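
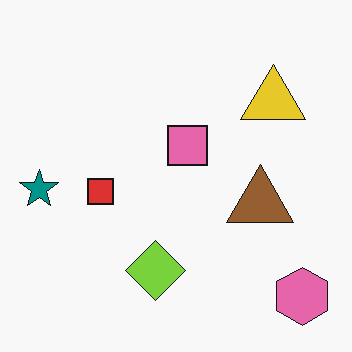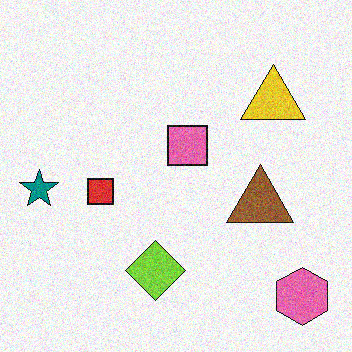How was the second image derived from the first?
The image was degraded with moderate additive noise.

Random speckle covers the whole image, including the flat background.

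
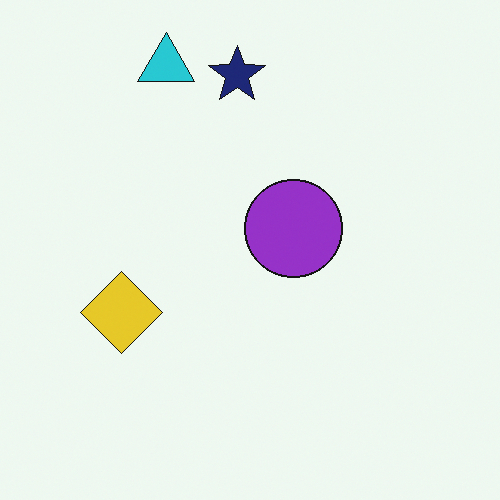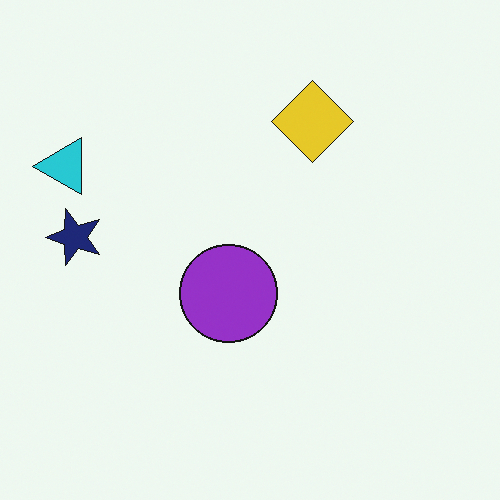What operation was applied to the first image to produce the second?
It was transposed (reflected across the top-left ↔ bottom-right diagonal).

Shapes have swapped their row and column positions — what was in the top-right is now in the bottom-left — a diagonal reflection.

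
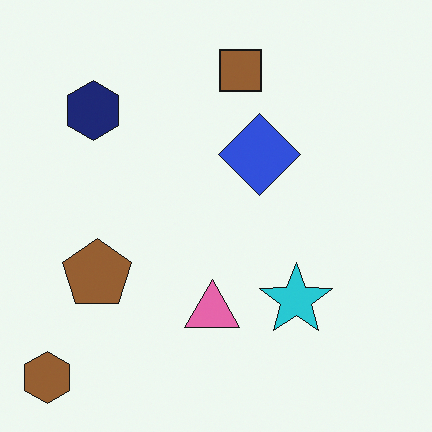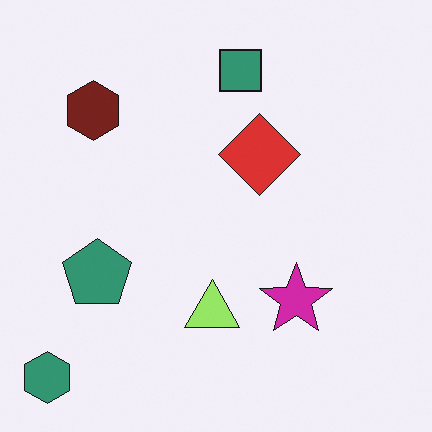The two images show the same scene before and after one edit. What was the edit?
It was hue-shifted through roughly a third of the color wheel.

Every shape's color has rotated by the same amount around the hue wheel — a uniform hue shift.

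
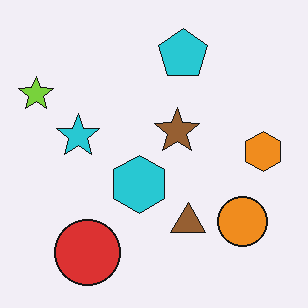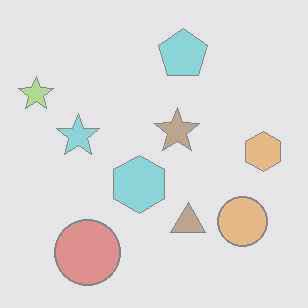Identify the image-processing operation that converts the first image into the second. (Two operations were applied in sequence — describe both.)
The transformation is: degraded with heavy JPEG compression, then washed out (contrast reduced).

Blocky 8×8 compression artifacts appear around shape edges and the flat background shows ringing — characteristic JPEG degradation. Tones are pushed toward mid-grey across the whole image — a global contrast change.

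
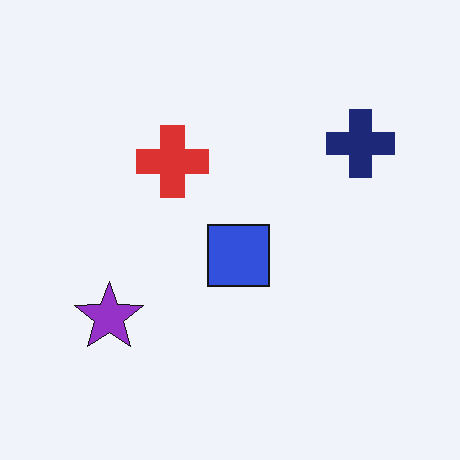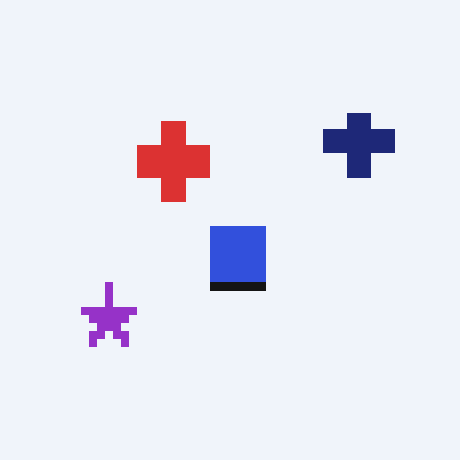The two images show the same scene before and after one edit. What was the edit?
It was pixelated into visible square blocks.

Shapes are reduced to large square blocks; fine edges and outlines are lost — a downscale-then-upscale (mosaic) effect.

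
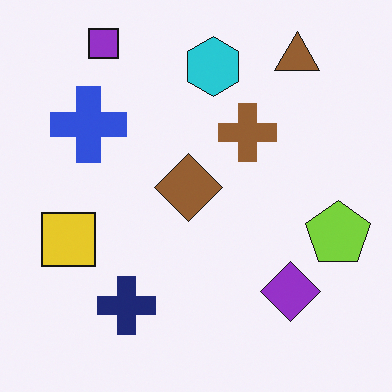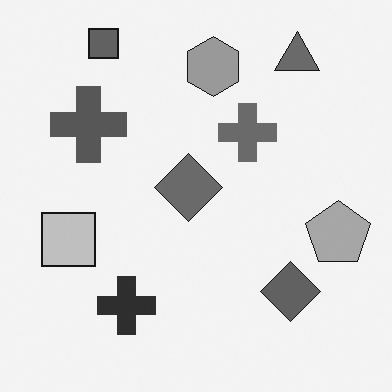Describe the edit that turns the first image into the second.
It was converted to grayscale.

All color is removed — every shape is now a shade of grey.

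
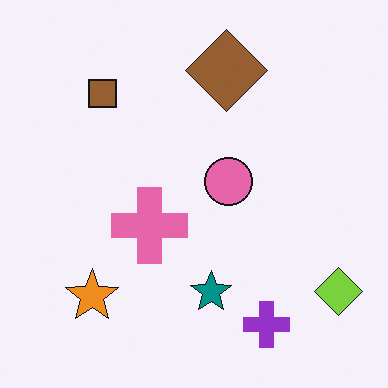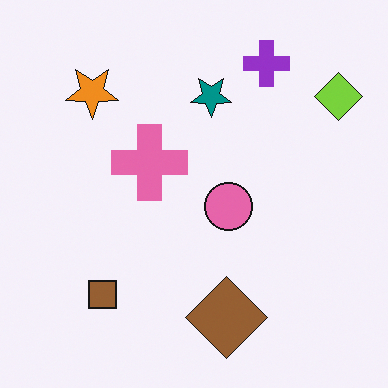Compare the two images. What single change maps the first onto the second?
The second image is the first flipped vertically (top ↔ bottom).

The purple cross is in the bottom-right of the first image and the top-right of the second — shapes on opposite sides of the horizontal midline have swapped in a mirror flip.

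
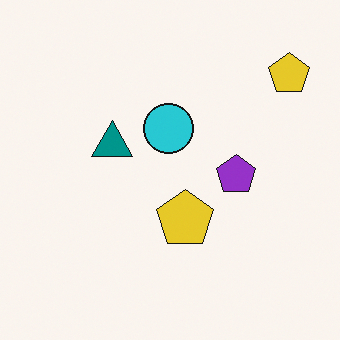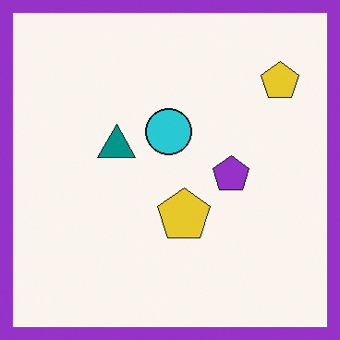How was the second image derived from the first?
Framed with a purple border.

A solid purple frame runs around the edge of the second image, with the content slightly shrunk inside it.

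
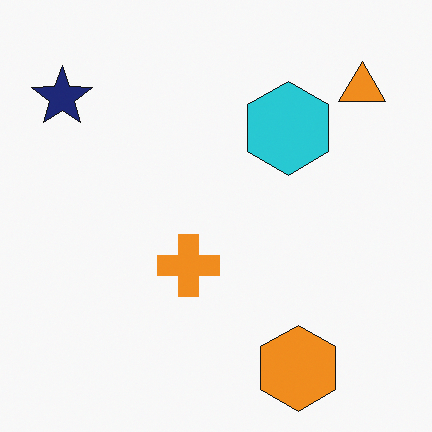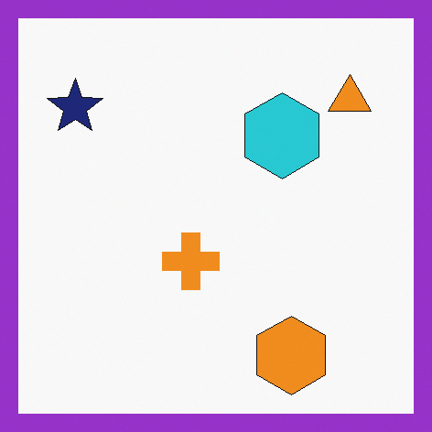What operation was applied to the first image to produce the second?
Framed with a purple border.

A solid purple frame runs around the edge of the second image, with the content slightly shrunk inside it.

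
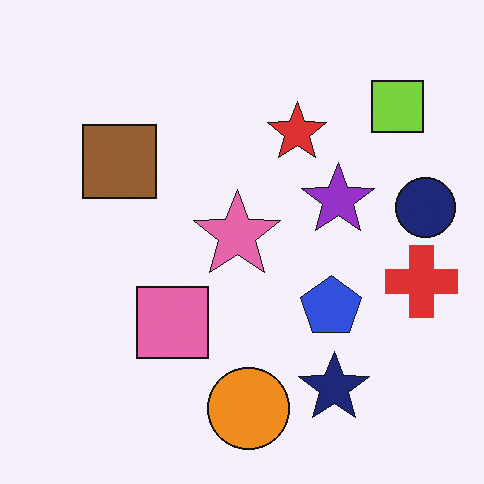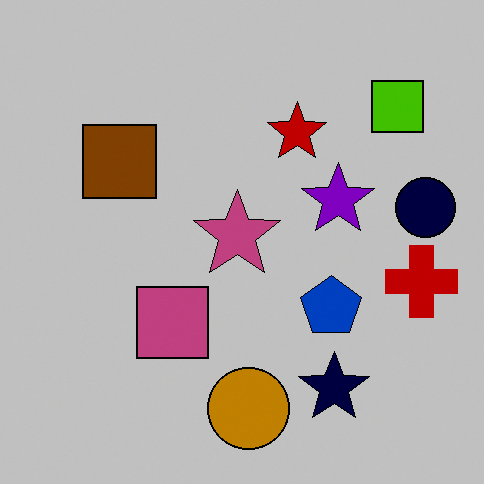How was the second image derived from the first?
The transformation is: aggressively posterized.

Each flat color has snapped to a coarser quantized level — most visibly, the near-white background has dropped to a flat grey.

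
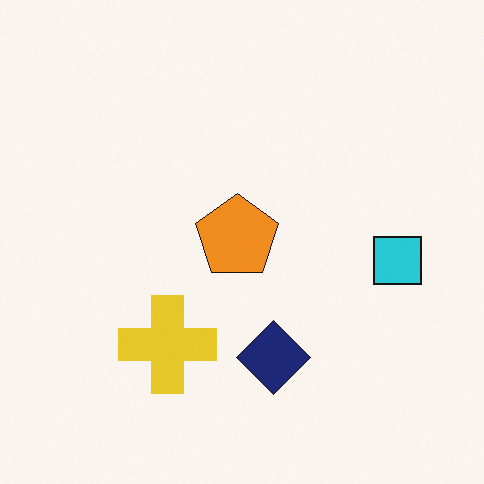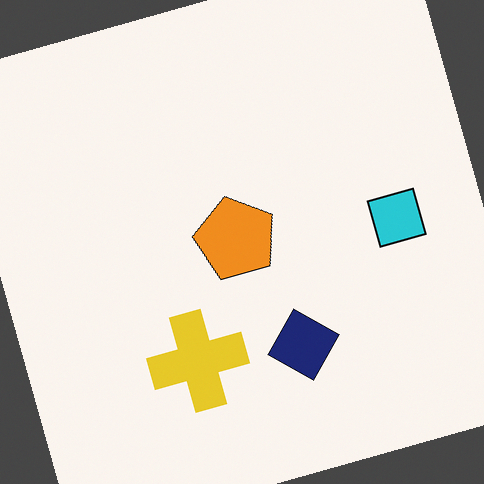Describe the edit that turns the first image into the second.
Rotated counter-clockwise by a clearly visible amount.

Every shape is tilted by the same angle and the image corners show triangular fill wedges — a whole-image rotation by a non-right angle.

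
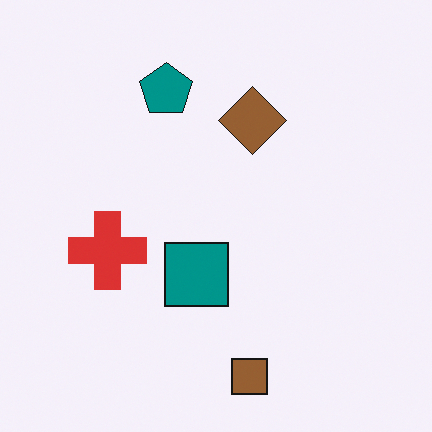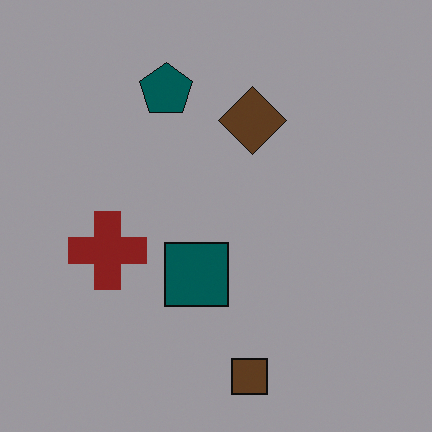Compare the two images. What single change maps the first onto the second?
The second image is the first substantially darkened.

Every pixel — background and shapes alike — is uniformly darkened.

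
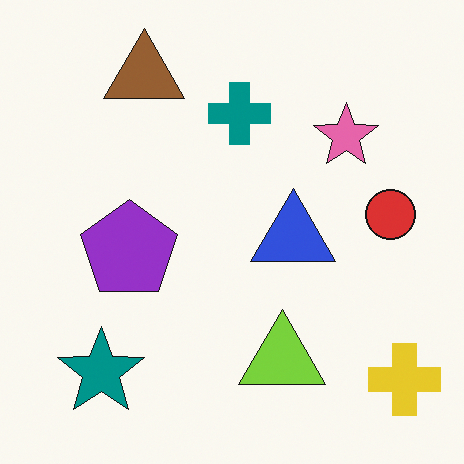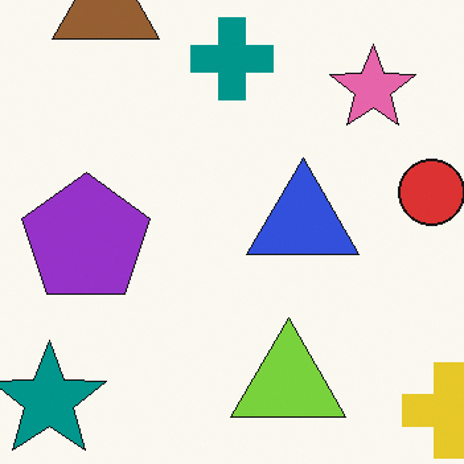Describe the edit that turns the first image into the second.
The second image is the first cropped slightly and scaled back up.

The visible shapes are larger and the field of view is narrower; shapes near the original edges may be partly or wholly outside the frame — a crop-and-rescale.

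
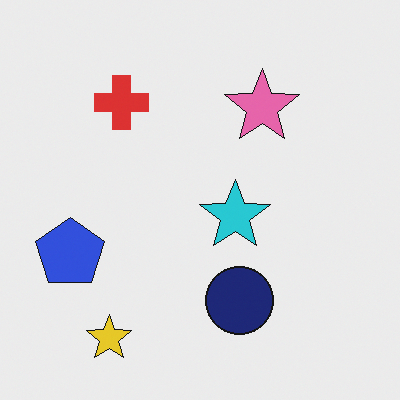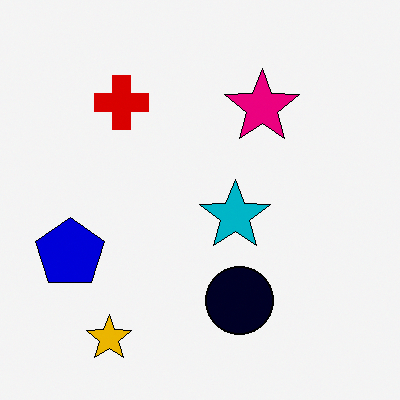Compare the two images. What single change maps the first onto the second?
It was boosted in contrast.

Tones are pushed away from mid-grey across the whole image — a global contrast change.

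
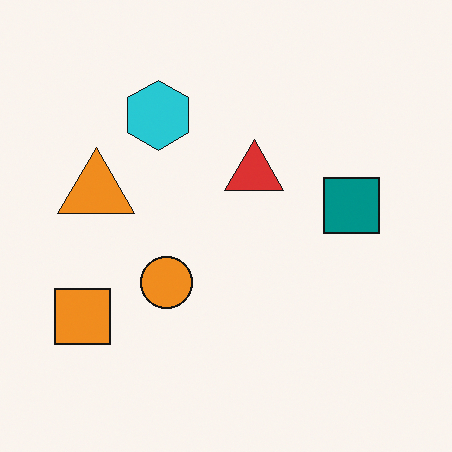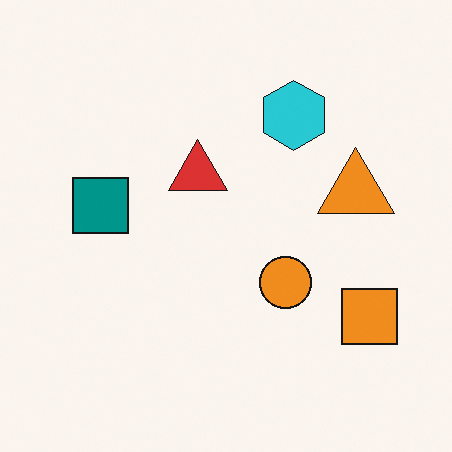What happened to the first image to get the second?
The second image is the first flipped horizontally (left ↔ right).

The orange square is in the bottom-left of the first image and the bottom-right of the second — shapes on opposite sides of the vertical midline have swapped in a mirror flip.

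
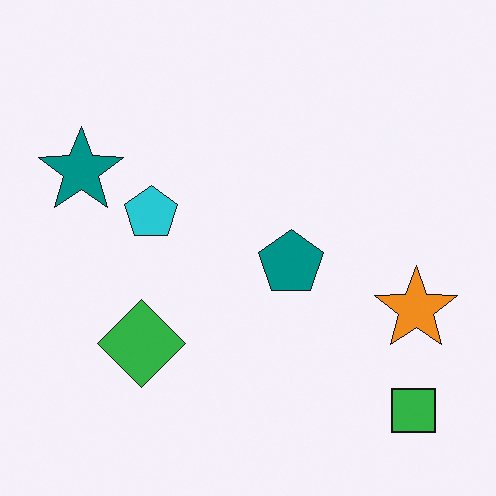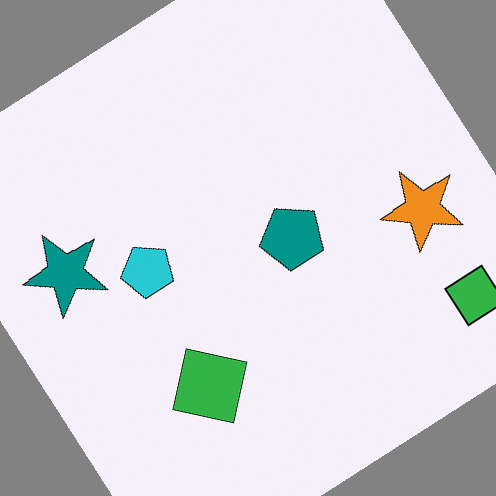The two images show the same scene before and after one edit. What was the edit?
Rotated counter-clockwise by a large amount — several tens of degrees.

Every shape is tilted by the same angle and the image corners show triangular fill wedges — a whole-image rotation by a non-right angle.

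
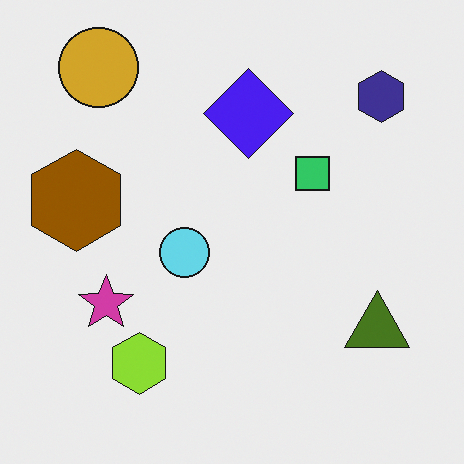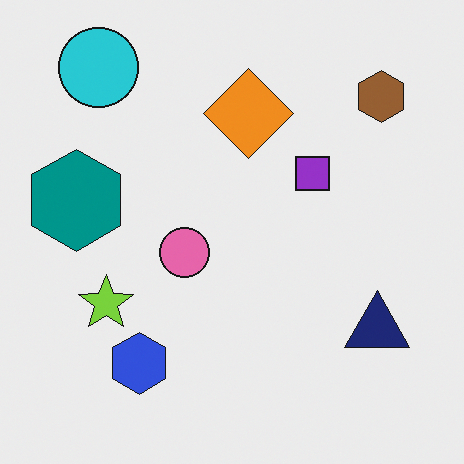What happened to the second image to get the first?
Hue-shifted through roughly half the color wheel.

Every shape's color has rotated by the same amount around the hue wheel — a uniform hue shift.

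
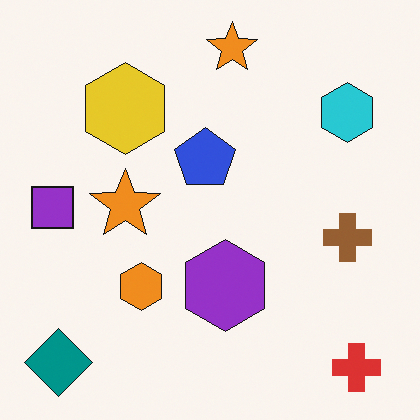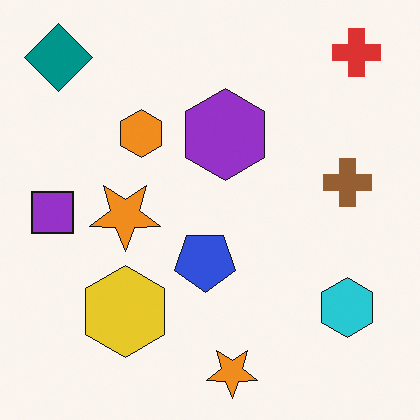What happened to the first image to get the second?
The second image is the first flipped vertically (top ↔ bottom).

The red cross is in the bottom-right of the first image and the top-right of the second — shapes on opposite sides of the horizontal midline have swapped in a mirror flip.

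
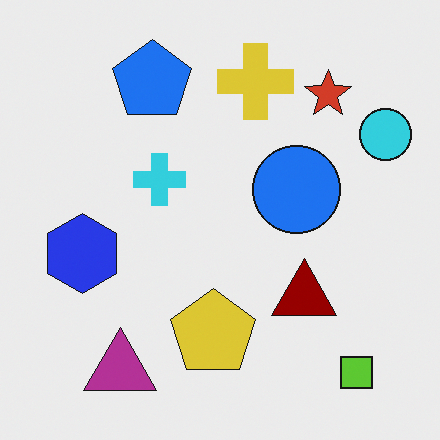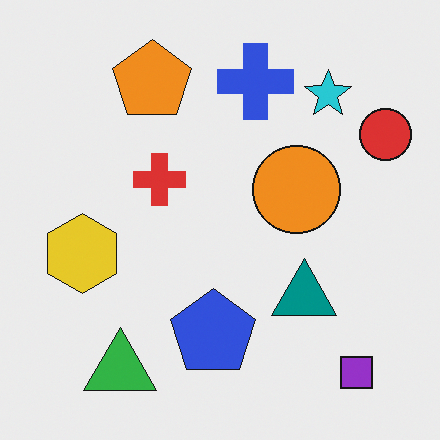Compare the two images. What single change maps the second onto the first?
The transformation is: hue-shifted by a large amount.

Every shape's color has rotated by the same amount around the hue wheel — a uniform hue shift.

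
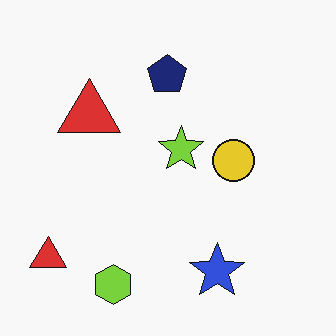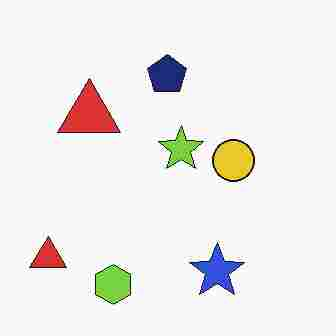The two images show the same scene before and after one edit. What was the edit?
This is the original image degraded with heavy JPEG compression.

Blocky 8×8 compression artifacts appear around shape edges and the flat background shows ringing — characteristic JPEG degradation.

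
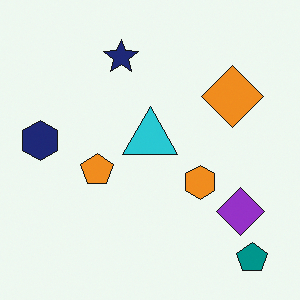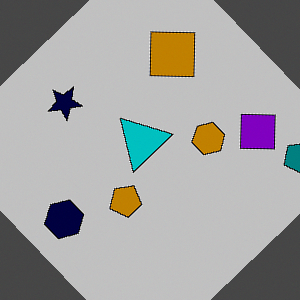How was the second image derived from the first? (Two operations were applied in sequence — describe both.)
This is the original image heavily posterized to just a handful of flat colors, then rotated counter-clockwise by a large amount — several tens of degrees.

Each flat color has snapped to a coarser quantized level — most visibly, the near-white background has dropped to a flat grey. Every shape is tilted by the same angle and the image corners show triangular fill wedges — a whole-image rotation by a non-right angle.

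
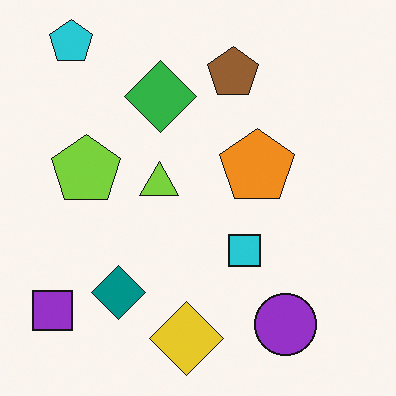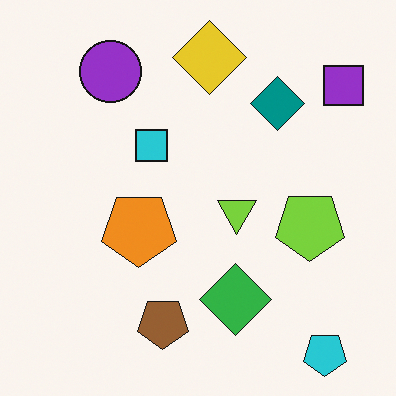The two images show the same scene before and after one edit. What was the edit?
The image was rotated 180°.

The cyan pentagon sits in the top-left of the first image and the bottom-right of the second — consistent with a whole-image 180° rotation.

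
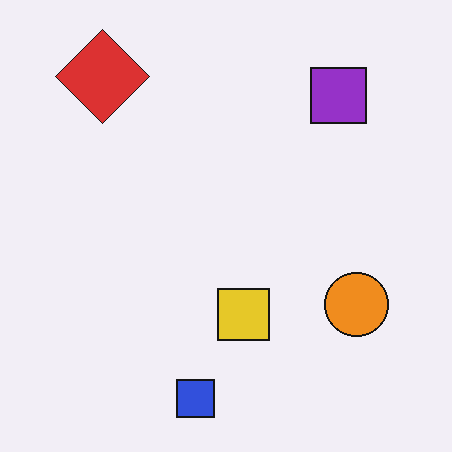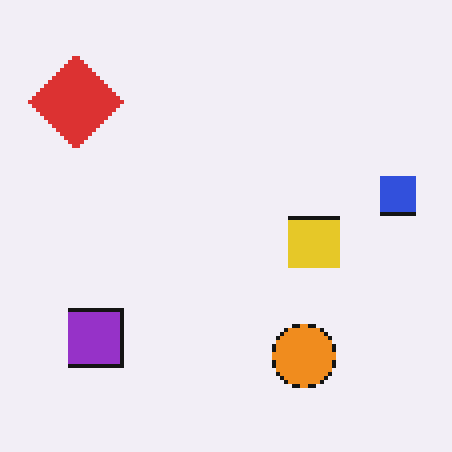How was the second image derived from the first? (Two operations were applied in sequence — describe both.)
It was transposed (reflected across the top-left ↔ bottom-right diagonal), then mildly pixelated.

Shapes have swapped their row and column positions — what was in the top-right is now in the bottom-left — a diagonal reflection. Shapes are reduced to large square blocks; fine edges and outlines are lost — a downscale-then-upscale (mosaic) effect.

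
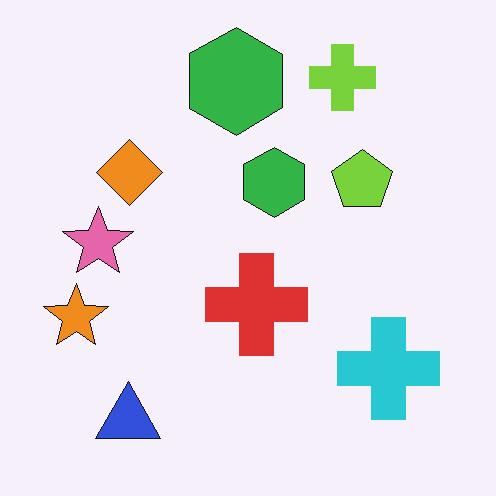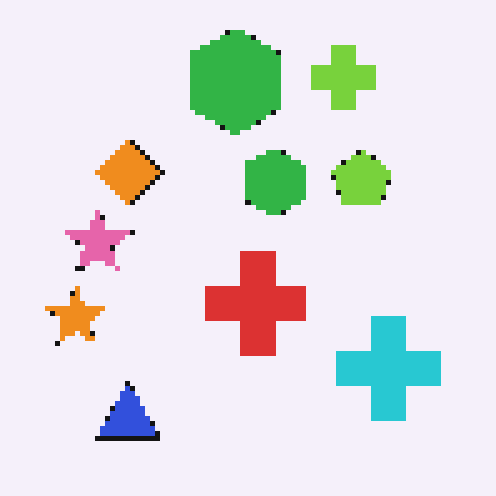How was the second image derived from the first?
The image was mildly pixelated.

Shapes are reduced to large square blocks; fine edges and outlines are lost — a downscale-then-upscale (mosaic) effect.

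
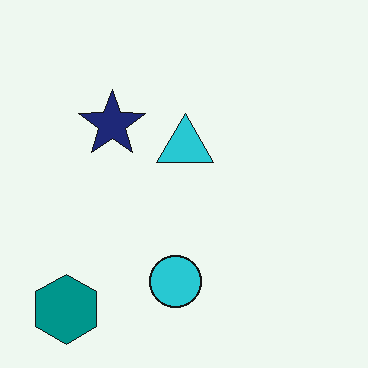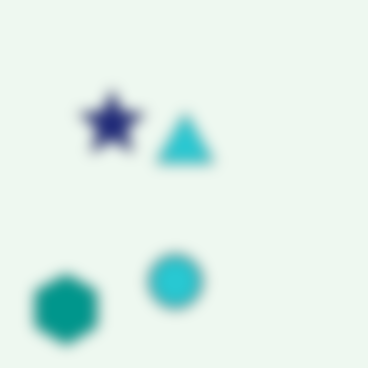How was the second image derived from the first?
The transformation is: heavily blurred.

Shape edges and outlines are uniformly softened across the whole image.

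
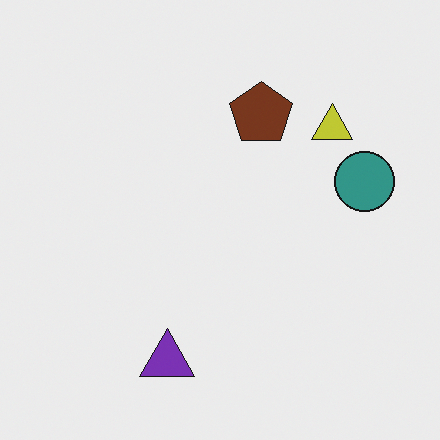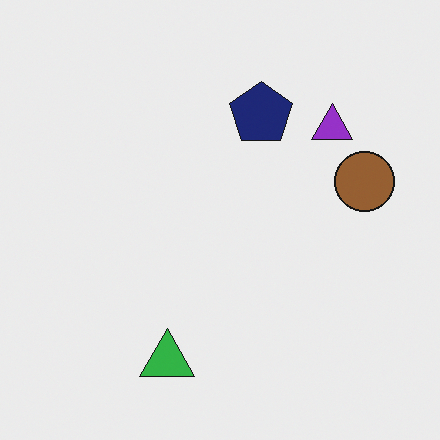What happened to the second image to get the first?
It was hue-shifted through roughly a third of the color wheel.

Every shape's color has rotated by the same amount around the hue wheel — a uniform hue shift.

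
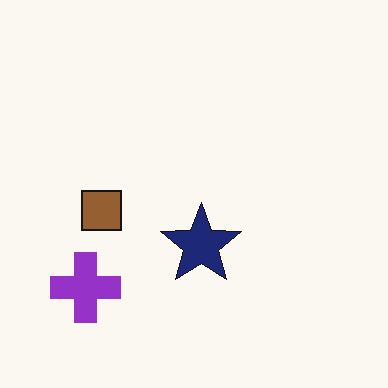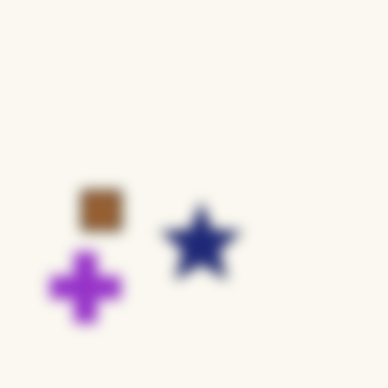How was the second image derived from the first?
The transformation is: heavily blurred.

Shape edges and outlines are uniformly softened across the whole image.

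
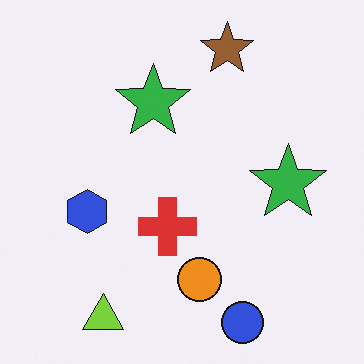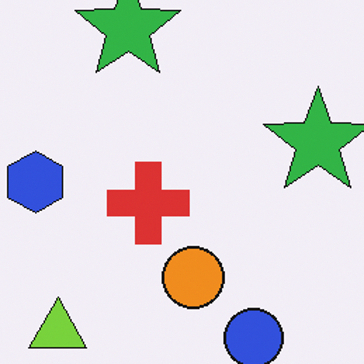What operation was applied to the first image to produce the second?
The second image is the first cropped to a modestly smaller region and rescaled.

The visible shapes are larger and the field of view is narrower; shapes near the original edges may be partly or wholly outside the frame — a crop-and-rescale.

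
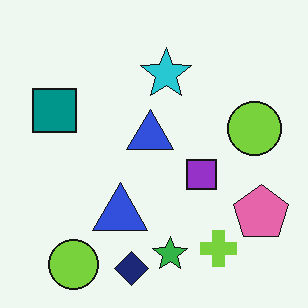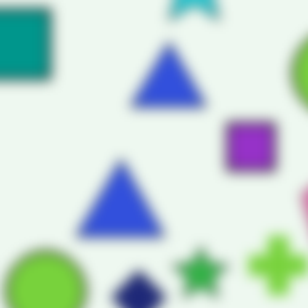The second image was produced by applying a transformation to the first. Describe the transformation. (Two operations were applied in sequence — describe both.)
Moderately blurred, then cropped to a modestly smaller region and rescaled.

Shape edges and outlines are uniformly softened across the whole image. The visible shapes are larger and the field of view is narrower; shapes near the original edges may be partly or wholly outside the frame — a crop-and-rescale.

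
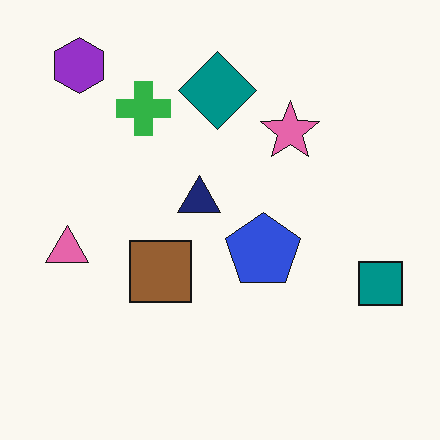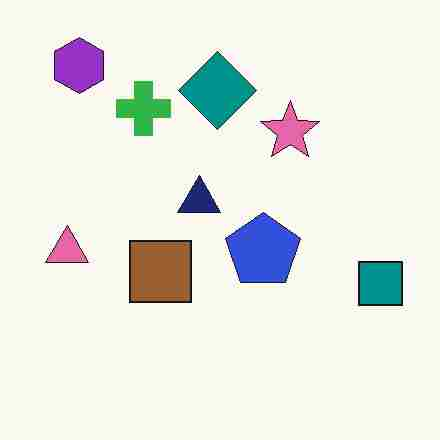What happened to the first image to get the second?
The transformation is: heavily JPEG-compressed with obvious blocking artifacts.

Blocky 8×8 compression artifacts appear around shape edges and the flat background shows ringing — characteristic JPEG degradation.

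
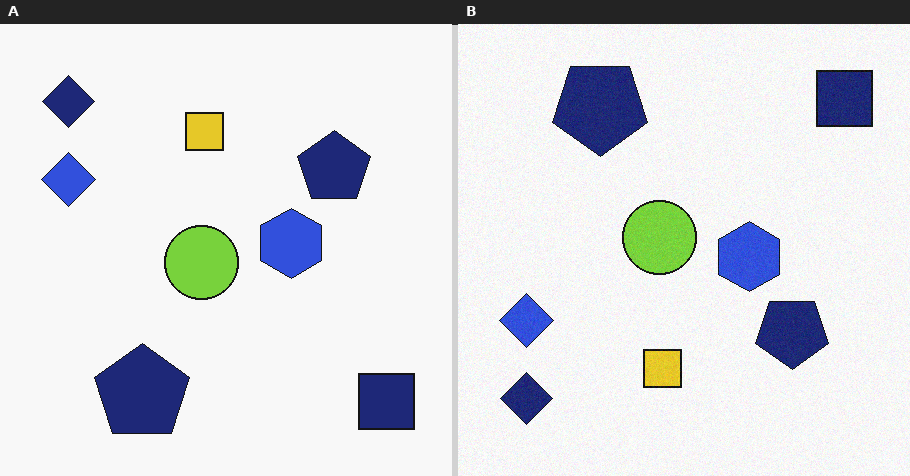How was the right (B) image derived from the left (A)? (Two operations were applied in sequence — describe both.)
Degraded with subtle gaussian noise, then flipped vertically (top ↔ bottom).

Random speckle covers the whole image, including the flat background. The navy square is in the bottom-right of the left (A) image and the top-right of the right (B) — shapes on opposite sides of the horizontal midline have swapped in a mirror flip.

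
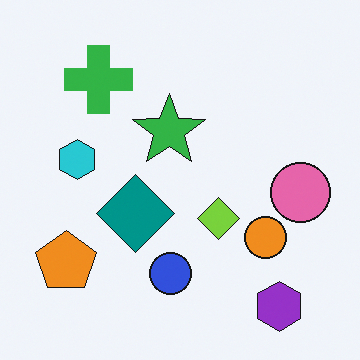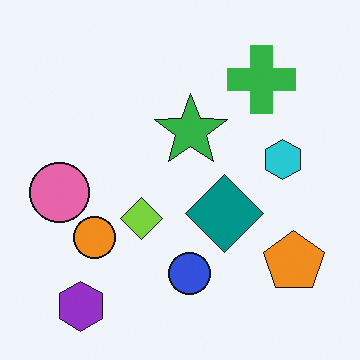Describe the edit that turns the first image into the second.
It was flipped horizontally (left ↔ right).

The pink circle is in the right of the first image and the left of the second — shapes on opposite sides of the vertical midline have swapped in a mirror flip.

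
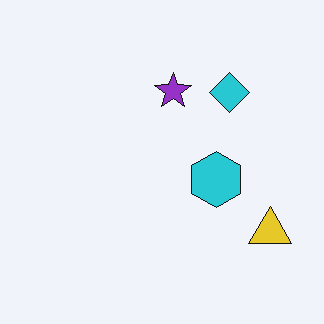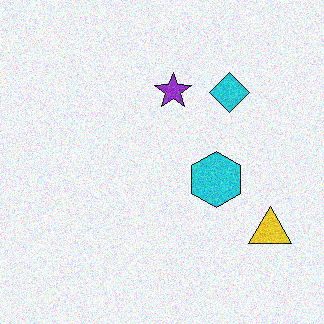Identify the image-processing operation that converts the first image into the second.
The image was degraded with moderate additive noise.

Random speckle covers the whole image, including the flat background.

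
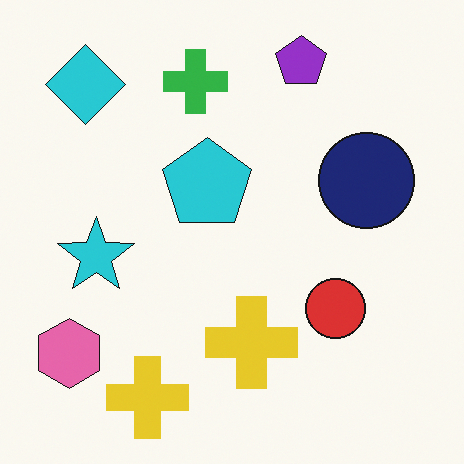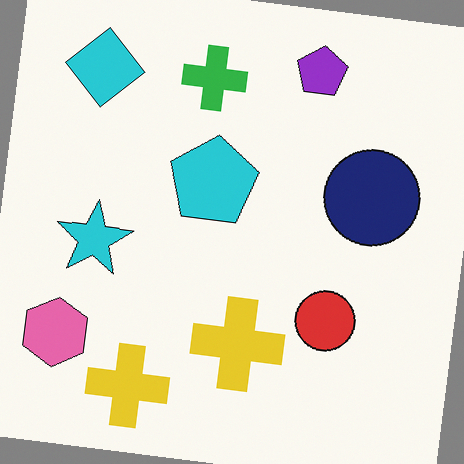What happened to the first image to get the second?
This is the original image rotated clockwise by a slight angle.

Every shape is tilted by the same angle and the image corners show triangular fill wedges — a whole-image rotation by a non-right angle.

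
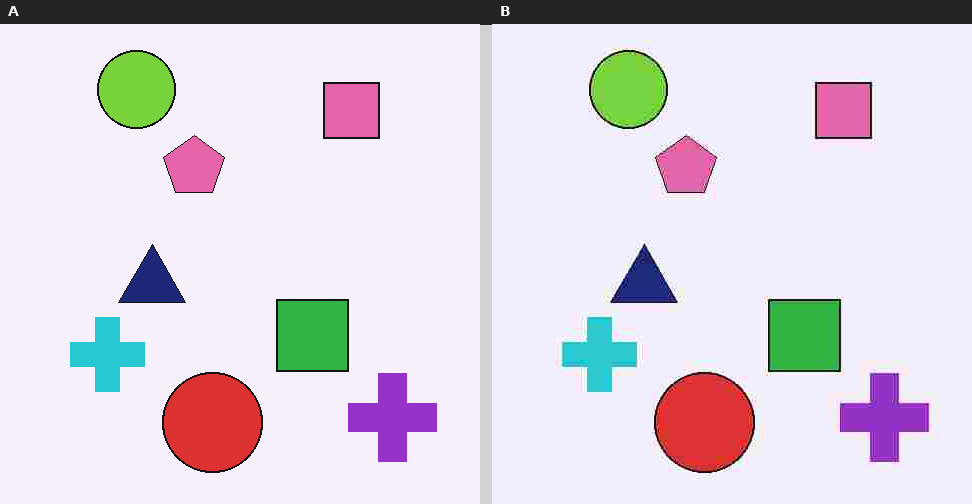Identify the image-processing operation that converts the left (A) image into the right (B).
The transformation is: degraded with heavy JPEG compression.

Blocky 8×8 compression artifacts appear around shape edges and the flat background shows ringing — characteristic JPEG degradation.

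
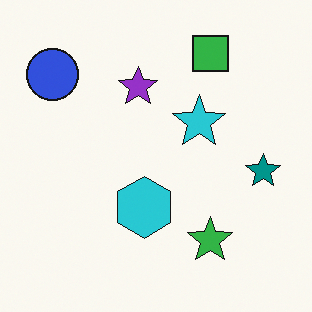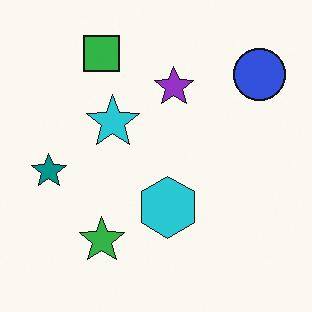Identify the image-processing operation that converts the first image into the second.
The transformation is: flipped horizontally (left ↔ right).

The teal star is in the right of the first image and the left of the second — shapes on opposite sides of the vertical midline have swapped in a mirror flip.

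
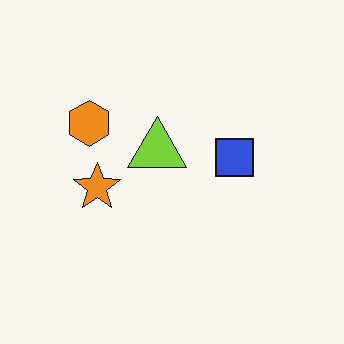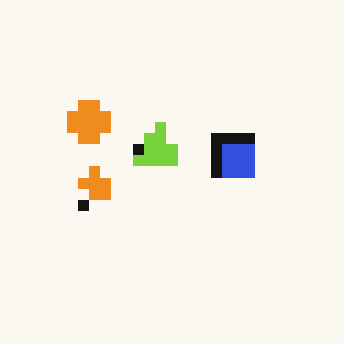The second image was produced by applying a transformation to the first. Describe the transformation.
The transformation is: heavily pixelated into large blocks.

Shapes are reduced to large square blocks; fine edges and outlines are lost — a downscale-then-upscale (mosaic) effect.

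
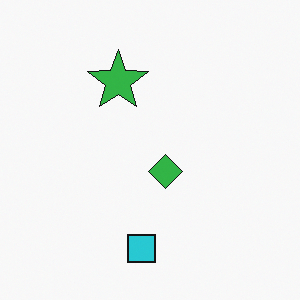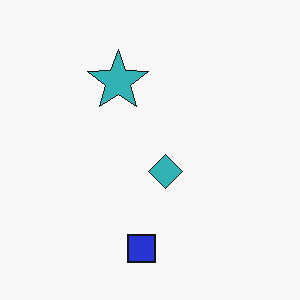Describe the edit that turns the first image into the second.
Hue-shifted slightly.

Every shape's color has rotated by the same amount around the hue wheel — a uniform hue shift.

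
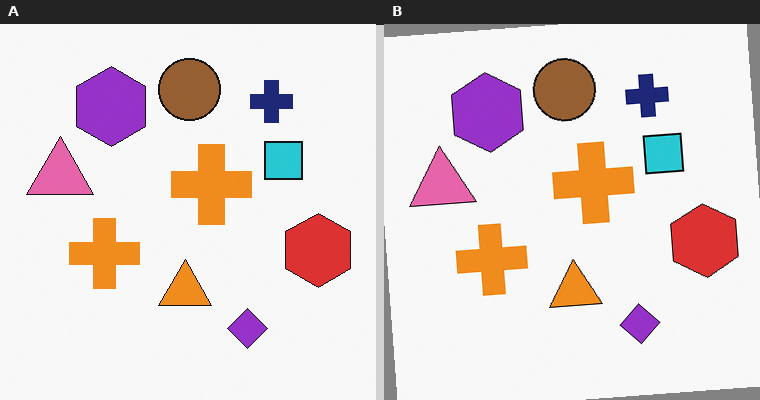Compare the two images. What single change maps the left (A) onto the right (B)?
The image was rotated counter-clockwise by a few degrees.

Every shape is tilted by the same angle and the image corners show triangular fill wedges — a whole-image rotation by a non-right angle.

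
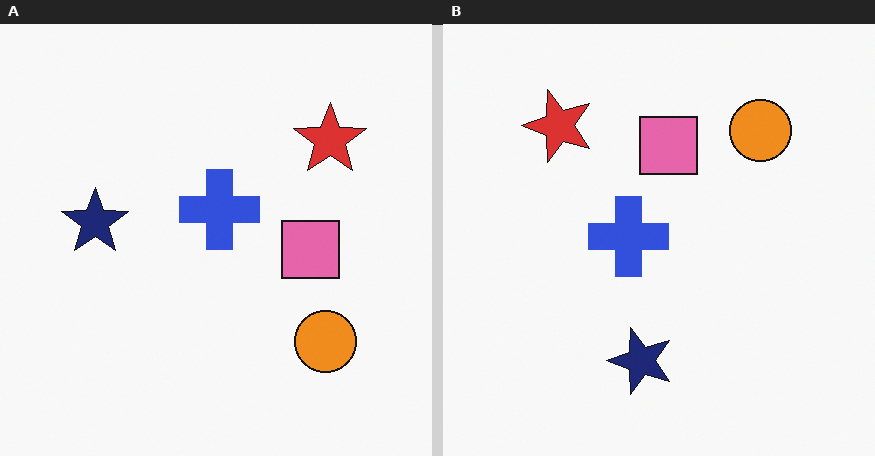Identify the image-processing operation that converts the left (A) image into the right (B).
This is the original image rotated 90° counter-clockwise.

The red star sits in the top-right of the left (A) image and the top-left of the right (B) — consistent with a whole-image 90° counter-clockwise rotation.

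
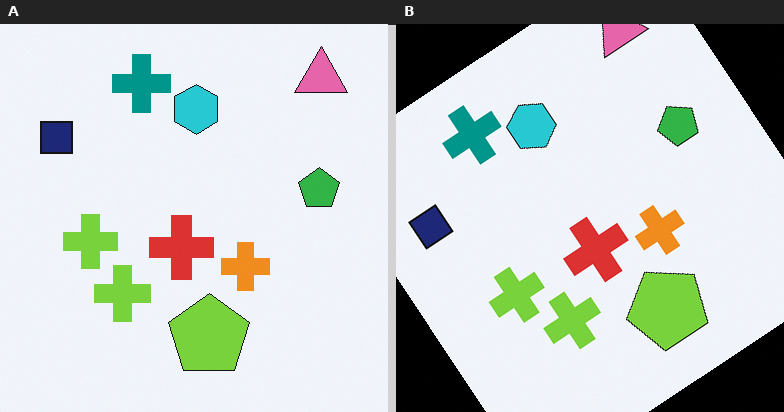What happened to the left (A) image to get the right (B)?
This is the original image rotated counter-clockwise by a large amount — several tens of degrees.

Every shape is tilted by the same angle and the image corners show triangular fill wedges — a whole-image rotation by a non-right angle.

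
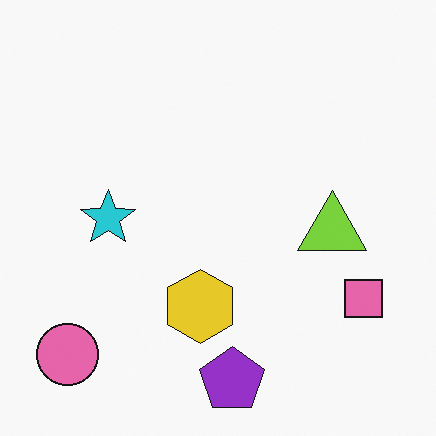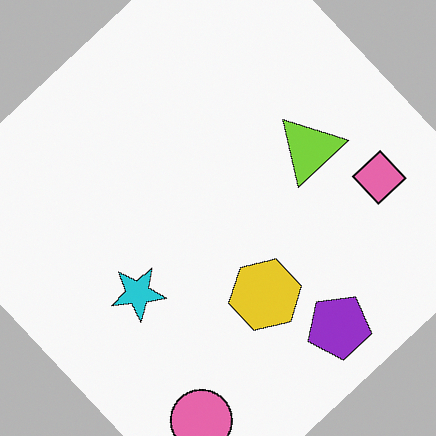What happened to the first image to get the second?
The transformation is: rotated counter-clockwise by a large amount — several tens of degrees.

Every shape is tilted by the same angle and the image corners show triangular fill wedges — a whole-image rotation by a non-right angle.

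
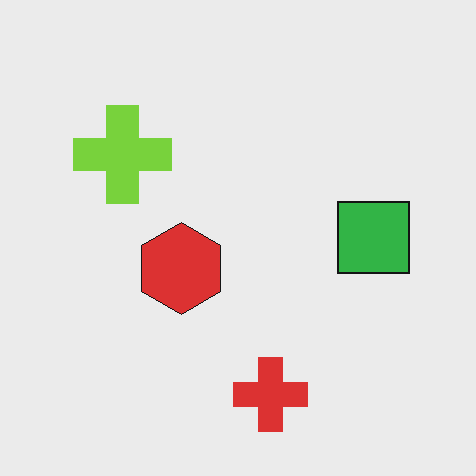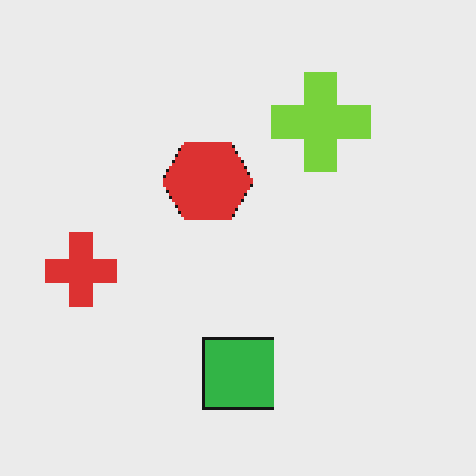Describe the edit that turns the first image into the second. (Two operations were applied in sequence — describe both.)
This is the original image mildly pixelated, then rotated 90° clockwise.

Shapes are reduced to large square blocks; fine edges and outlines are lost — a downscale-then-upscale (mosaic) effect. The red cross sits in the bottom of the first image and the left of the second — consistent with a whole-image 90° clockwise rotation.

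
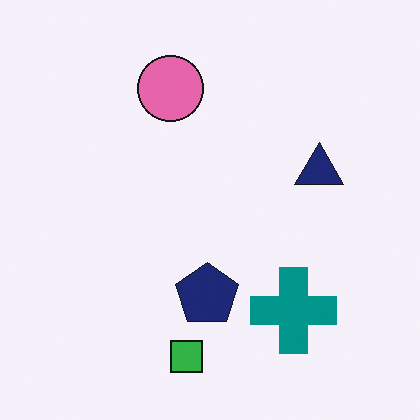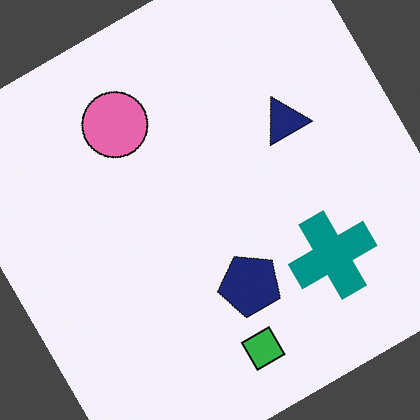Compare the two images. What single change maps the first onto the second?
It was rotated counter-clockwise by a large amount — several tens of degrees.

Every shape is tilted by the same angle and the image corners show triangular fill wedges — a whole-image rotation by a non-right angle.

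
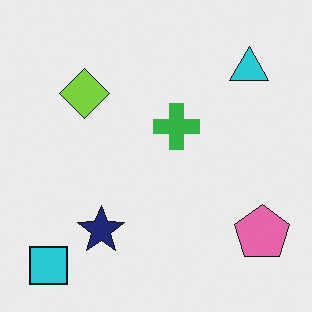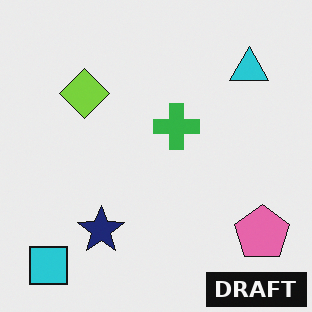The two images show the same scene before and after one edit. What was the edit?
The transformation is: watermarked with the text "DRAFT" in the lower-right corner.

A dark label reading "DRAFT" appears in the lower-right corner.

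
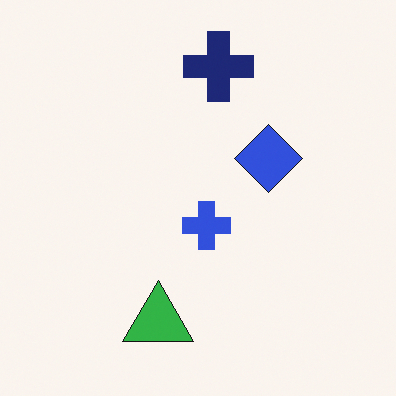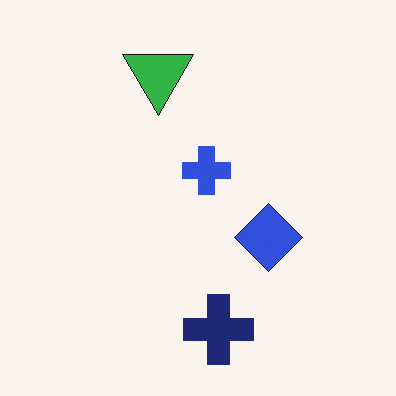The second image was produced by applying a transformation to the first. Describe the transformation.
It was flipped vertically (top ↔ bottom).

The navy cross is in the top of the first image and the bottom of the second — shapes on opposite sides of the horizontal midline have swapped in a mirror flip.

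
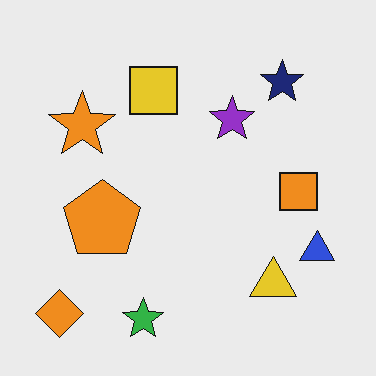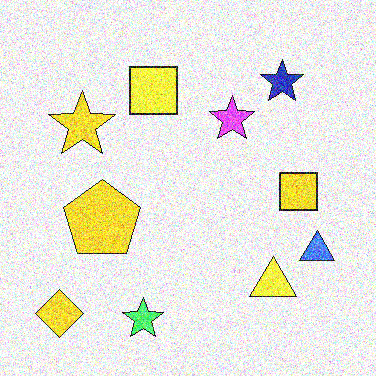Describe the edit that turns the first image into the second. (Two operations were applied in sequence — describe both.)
It was substantially brightened, then degraded with strong gaussian noise.

Every pixel — background and shapes alike — is uniformly brightened. Random speckle covers the whole image, including the flat background.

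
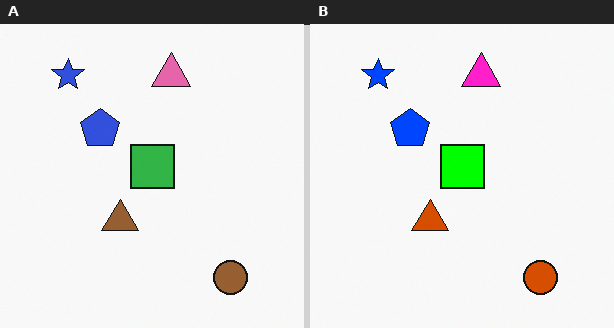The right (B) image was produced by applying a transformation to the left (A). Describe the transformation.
The transformation is: made much more vivid (saturation change).

All colors are more vivid — a global saturation change.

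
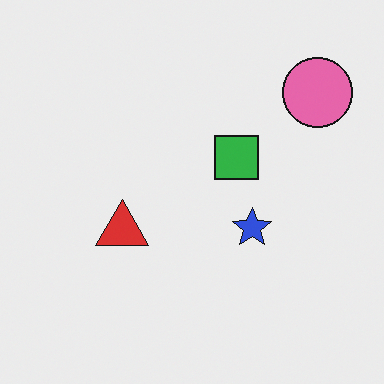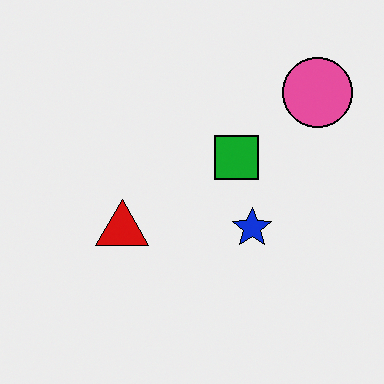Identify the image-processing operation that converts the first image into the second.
The image was given slightly increased contrast.

Tones are pushed away from mid-grey across the whole image — a global contrast change.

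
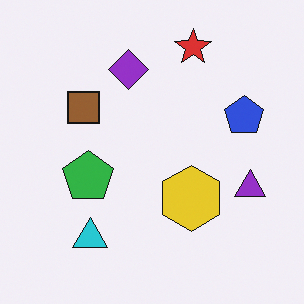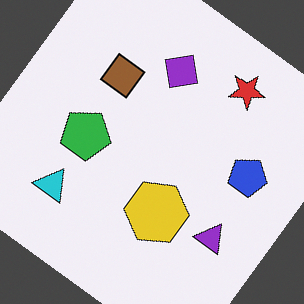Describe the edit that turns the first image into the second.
This is the original image rotated clockwise by a large amount — several tens of degrees.

Every shape is tilted by the same angle and the image corners show triangular fill wedges — a whole-image rotation by a non-right angle.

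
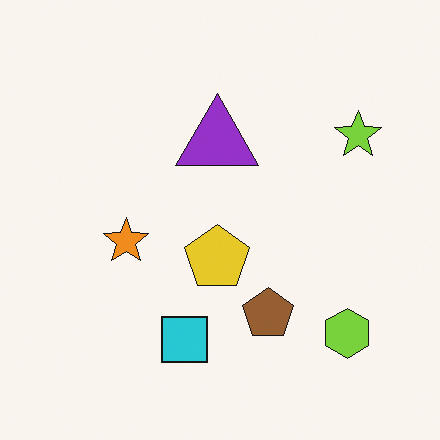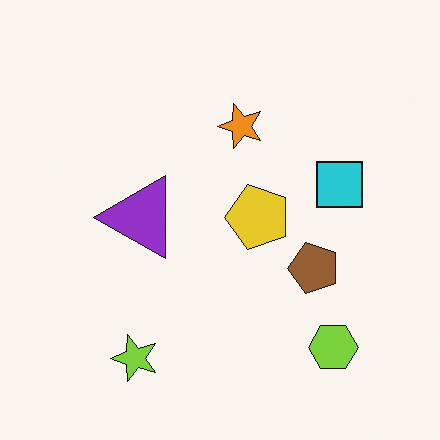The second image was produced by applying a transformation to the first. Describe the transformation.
The transformation is: transposed (reflected across the top-left ↔ bottom-right diagonal).

Shapes have swapped their row and column positions — what was in the top-right is now in the bottom-left — a diagonal reflection.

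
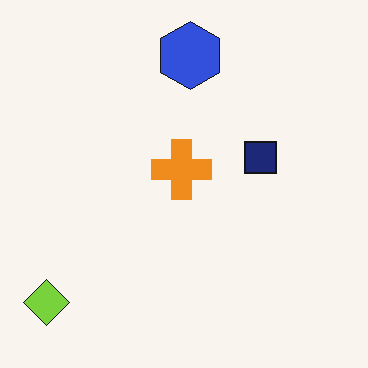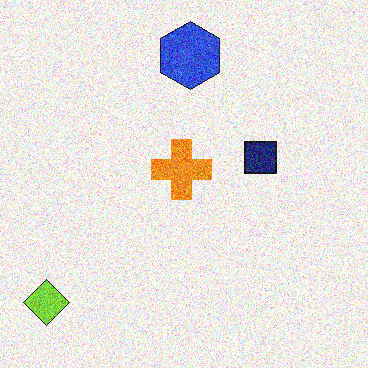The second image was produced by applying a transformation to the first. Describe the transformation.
The transformation is: degraded with a thick layer of grain.

Random speckle covers the whole image, including the flat background.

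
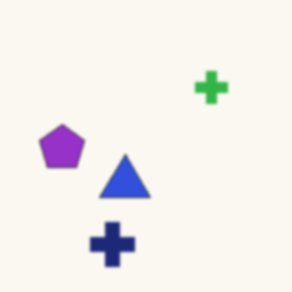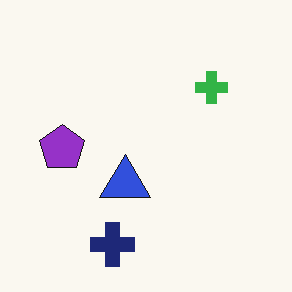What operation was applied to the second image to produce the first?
The image was slightly softened.

Shape edges and outlines are uniformly softened across the whole image.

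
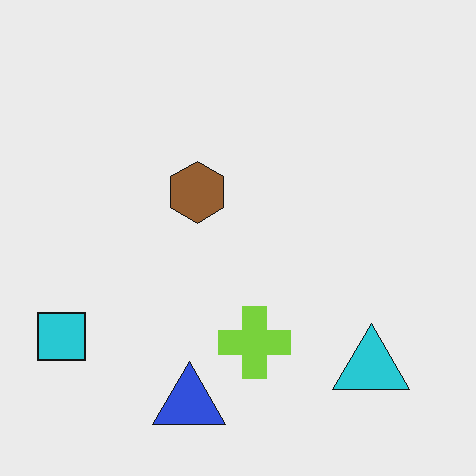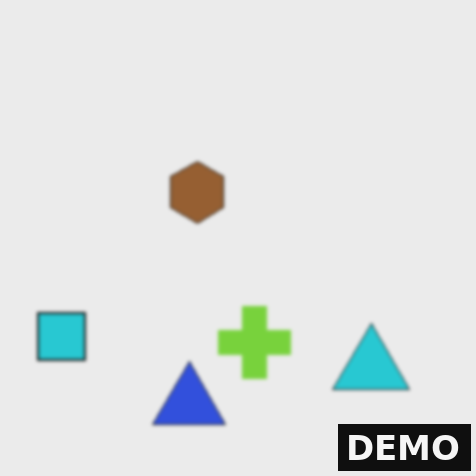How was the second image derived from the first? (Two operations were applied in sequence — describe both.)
This is the original image given a subtle gaussian blur, then watermarked with the text "DEMO" in the lower-right corner.

Shape edges and outlines are uniformly softened across the whole image. A dark label reading "DEMO" appears in the lower-right corner.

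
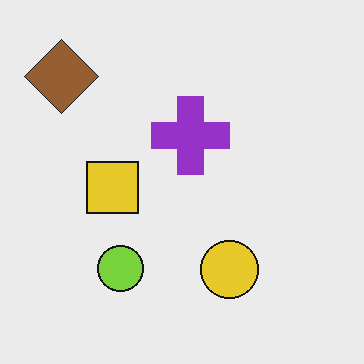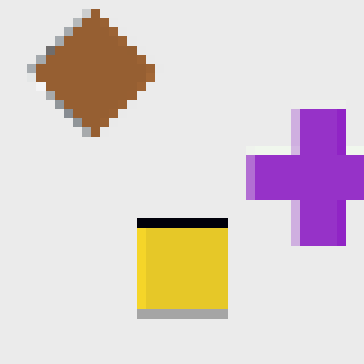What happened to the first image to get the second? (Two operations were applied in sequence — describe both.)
The transformation is: cropped to a noticeably smaller region and rescaled, then heavily pixelated into large blocks.

The visible shapes are larger and the field of view is narrower; shapes near the original edges may be partly or wholly outside the frame — a crop-and-rescale. Shapes are reduced to large square blocks; fine edges and outlines are lost — a downscale-then-upscale (mosaic) effect.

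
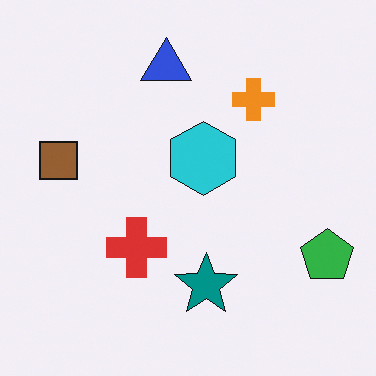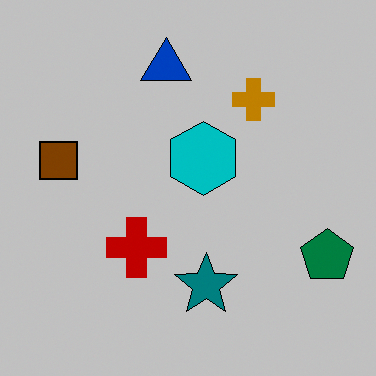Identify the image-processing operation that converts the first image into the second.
The second image is the first heavily posterized to just a handful of flat colors.

Each flat color has snapped to a coarser quantized level — most visibly, the near-white background has dropped to a flat grey.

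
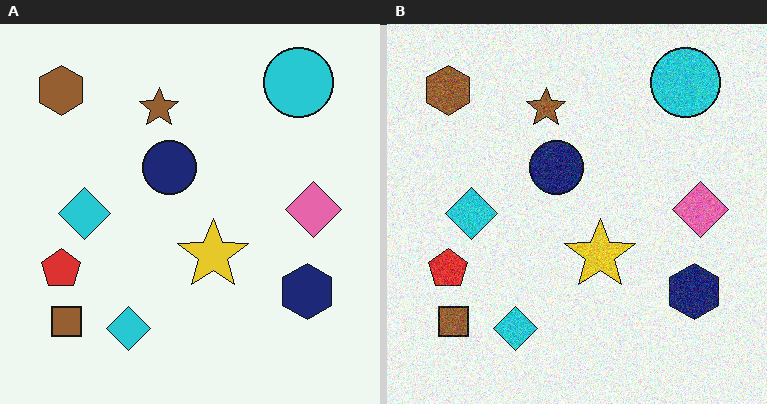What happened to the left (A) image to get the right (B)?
The image was degraded with visible gaussian noise.

Random speckle covers the whole image, including the flat background.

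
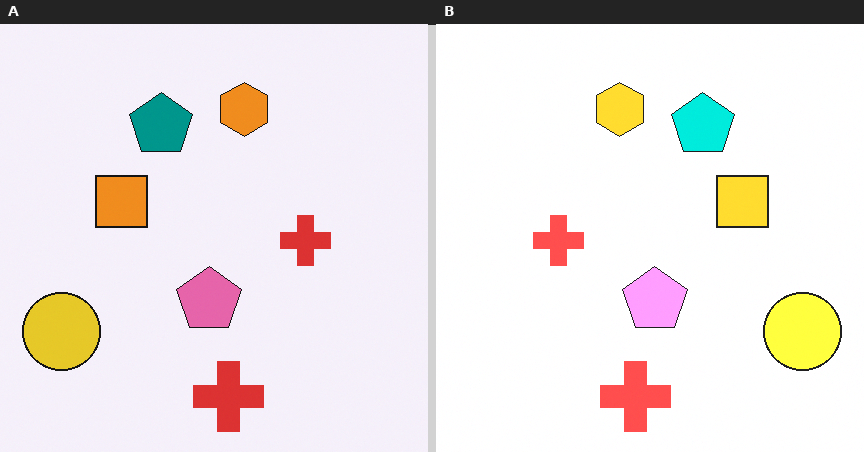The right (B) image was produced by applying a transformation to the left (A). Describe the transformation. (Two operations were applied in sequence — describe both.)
The image was flipped horizontally (left ↔ right), then brightened a lot.

The yellow circle is in the bottom-left of the left (A) image and the bottom-right of the right (B) — shapes on opposite sides of the vertical midline have swapped in a mirror flip. Every pixel — background and shapes alike — is uniformly brightened.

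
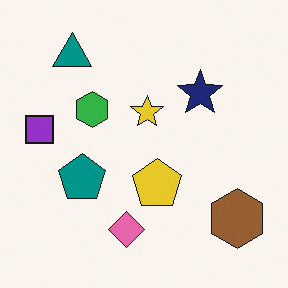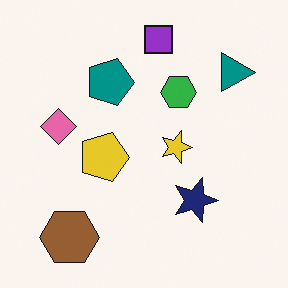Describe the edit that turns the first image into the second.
It was rotated 90° clockwise.

The brown hexagon sits in the bottom-right of the first image and the bottom-left of the second — consistent with a whole-image 90° clockwise rotation.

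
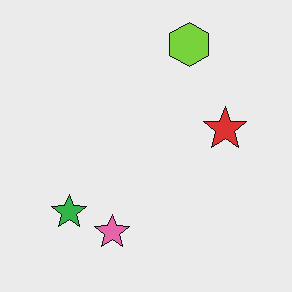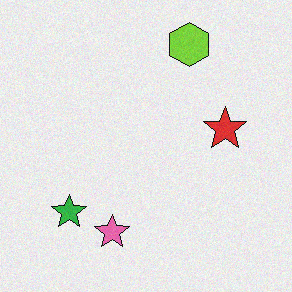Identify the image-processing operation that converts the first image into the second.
The transformation is: degraded with light additive noise.

Random speckle covers the whole image, including the flat background.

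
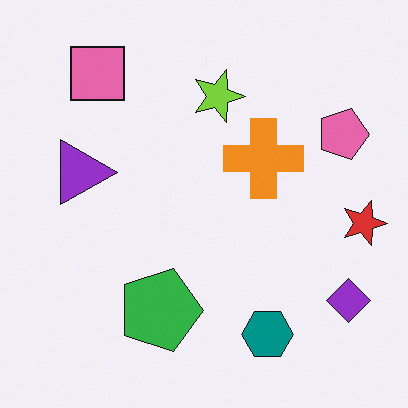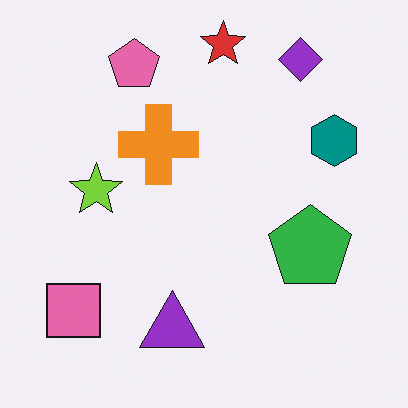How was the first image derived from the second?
This is the original image rotated 90° clockwise.

The purple diamond sits in the top-right of the second image and the bottom-right of the first — consistent with a whole-image 90° clockwise rotation.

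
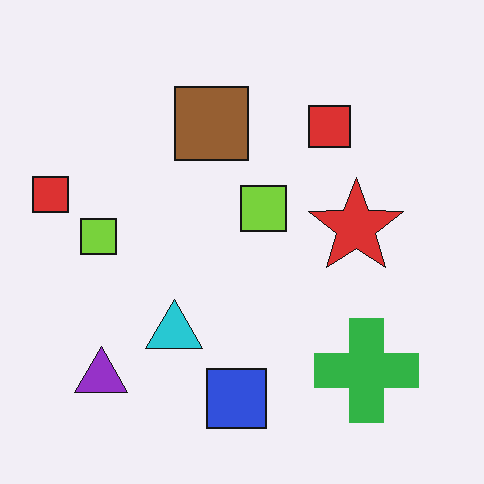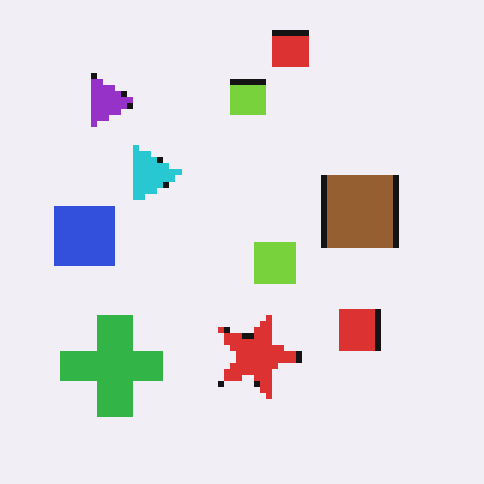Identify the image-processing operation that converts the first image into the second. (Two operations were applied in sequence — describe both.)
The transformation is: rotated 90° clockwise, then pixelated into visible square blocks.

The purple triangle sits in the bottom-left of the first image and the top-left of the second — consistent with a whole-image 90° clockwise rotation. Shapes are reduced to large square blocks; fine edges and outlines are lost — a downscale-then-upscale (mosaic) effect.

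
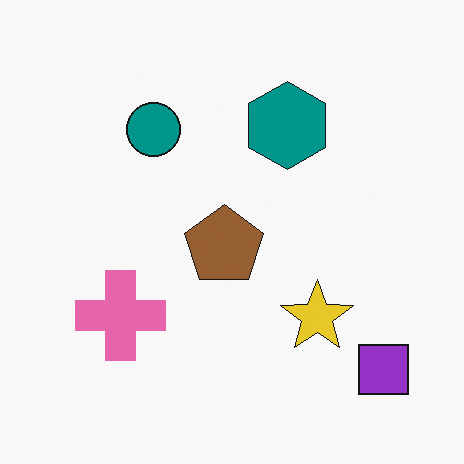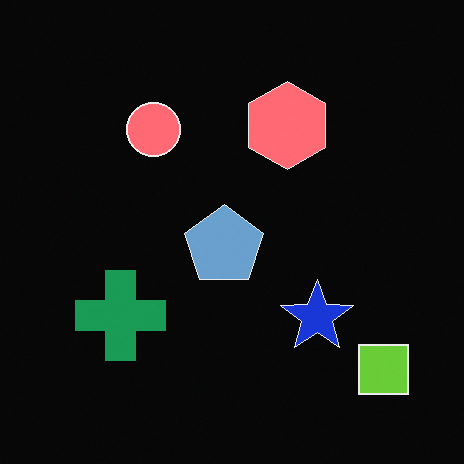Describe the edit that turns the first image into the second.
It was color-inverted (negative).

The light background has become dark and every shape's color is its complement — a photographic negative.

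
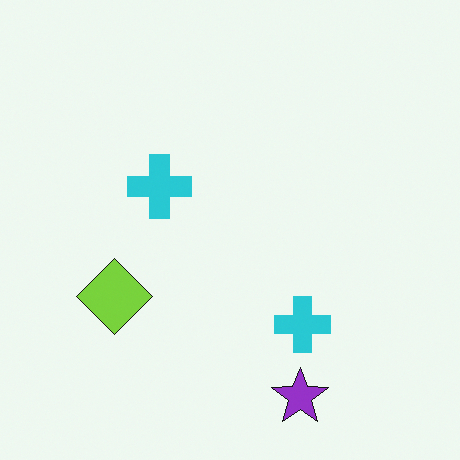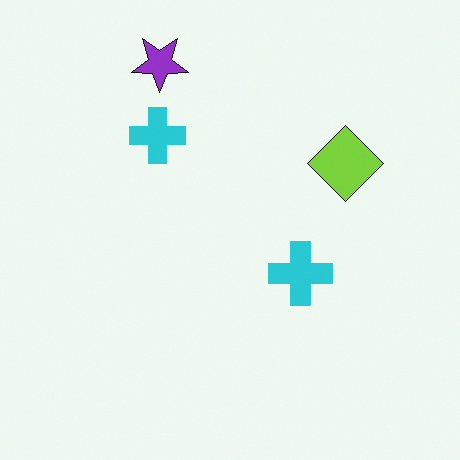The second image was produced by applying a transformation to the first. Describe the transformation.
The second image is the first rotated 180°.

The purple star sits in the bottom of the first image and the top of the second — consistent with a whole-image 180° rotation.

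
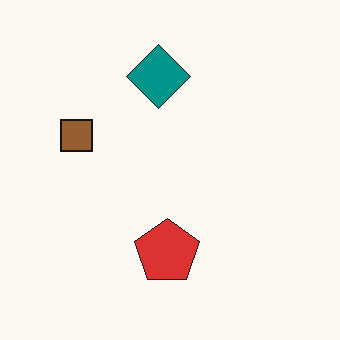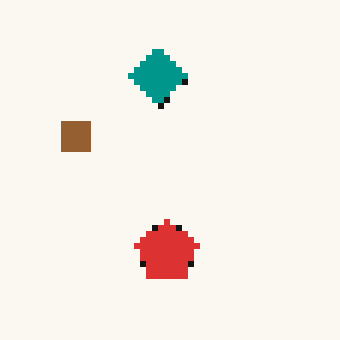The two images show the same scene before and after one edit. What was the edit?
The image was moderately pixelated.

Shapes are reduced to large square blocks; fine edges and outlines are lost — a downscale-then-upscale (mosaic) effect.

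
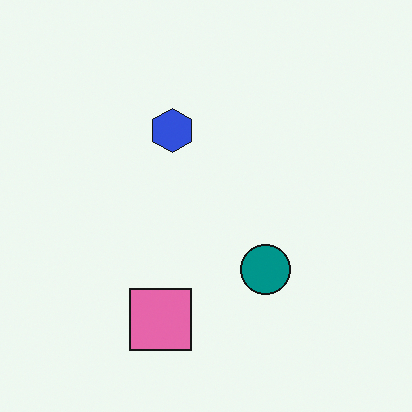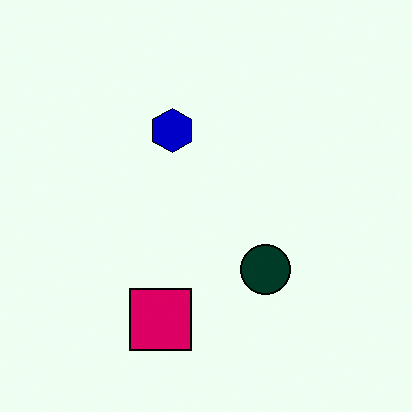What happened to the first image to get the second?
Given much higher contrast.

Tones are pushed away from mid-grey across the whole image — a global contrast change.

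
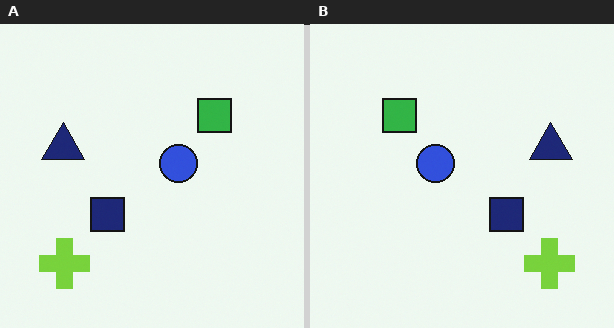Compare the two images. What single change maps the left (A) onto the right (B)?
It was flipped horizontally (left ↔ right).

The navy triangle is in the left of the left (A) image and the right of the right (B) — shapes on opposite sides of the vertical midline have swapped in a mirror flip.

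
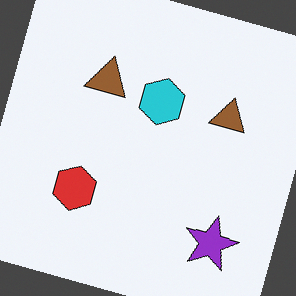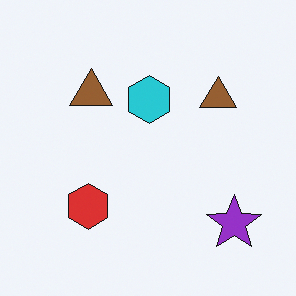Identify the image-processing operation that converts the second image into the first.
The first image is the second rotated clockwise by a moderate amount.

Every shape is tilted by the same angle and the image corners show triangular fill wedges — a whole-image rotation by a non-right angle.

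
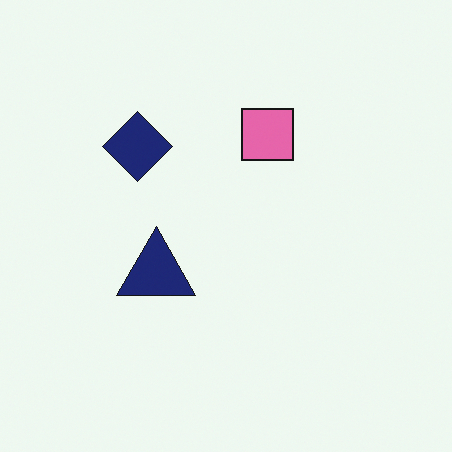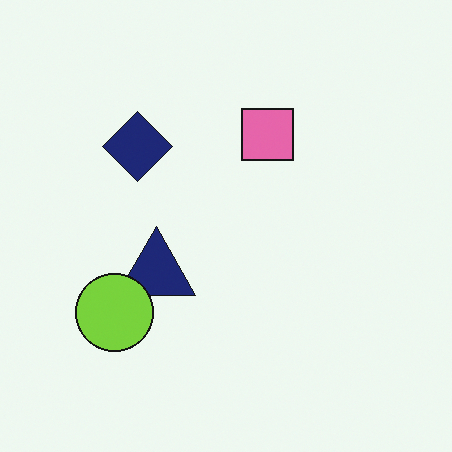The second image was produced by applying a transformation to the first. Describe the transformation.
The second image is the first overlaid with an additional lime circle.

A lime circle appears in the second image that is absent from the first.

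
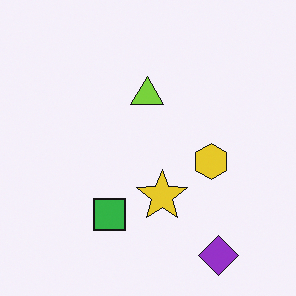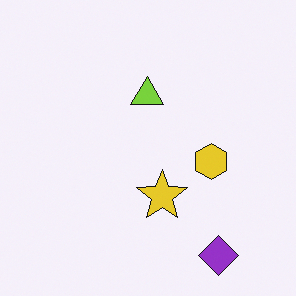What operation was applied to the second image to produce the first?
The transformation is: overlaid with an additional green square.

A green square appears in the first image that is absent from the second.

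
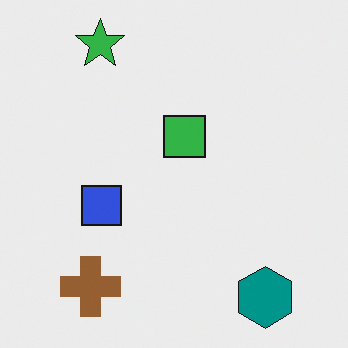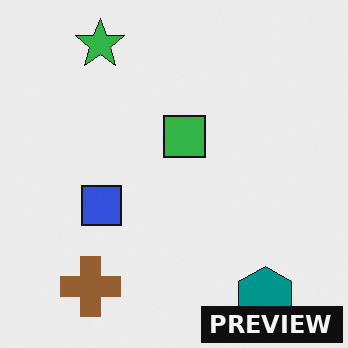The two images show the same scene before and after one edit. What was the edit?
Watermarked with the text "PREVIEW" in the lower-right corner.

A dark label reading "PREVIEW" appears in the lower-right corner.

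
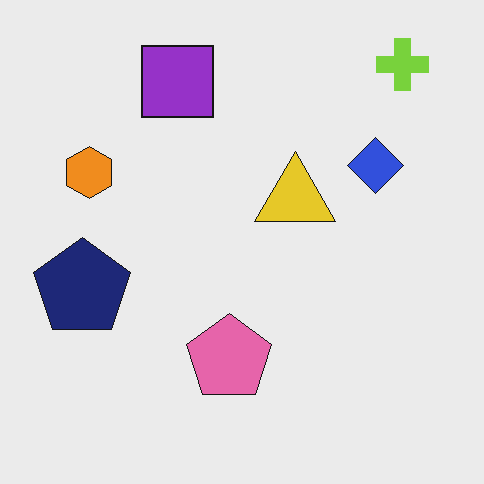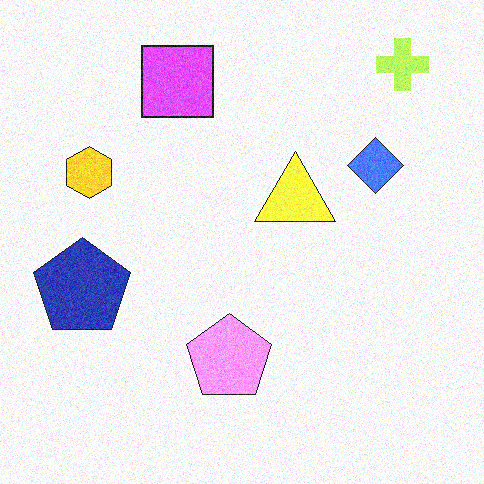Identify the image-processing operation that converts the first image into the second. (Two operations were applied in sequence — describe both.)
It was brightened a lot, then degraded with moderate additive noise.

Every pixel — background and shapes alike — is uniformly brightened. Random speckle covers the whole image, including the flat background.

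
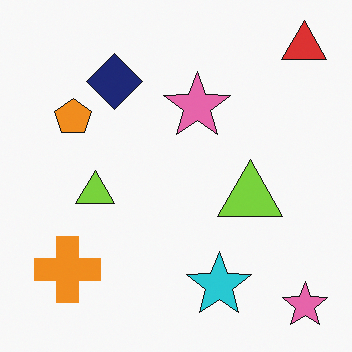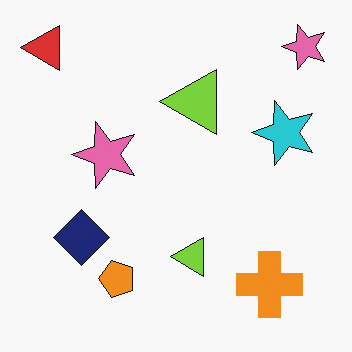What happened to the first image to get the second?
This is the original image rotated 90° counter-clockwise.

The red triangle sits in the top-right of the first image and the top-left of the second — consistent with a whole-image 90° counter-clockwise rotation.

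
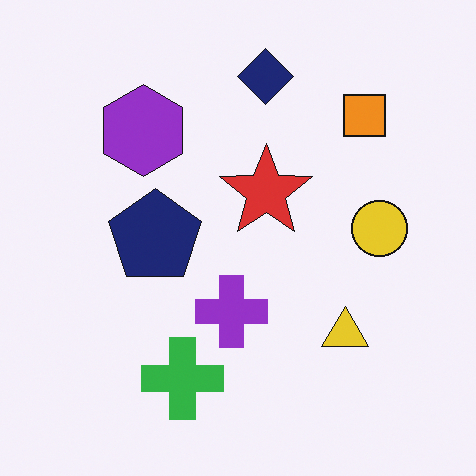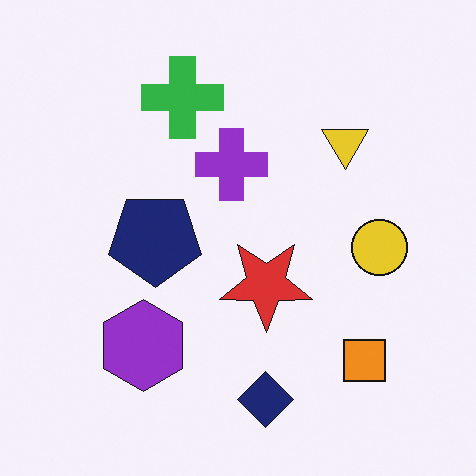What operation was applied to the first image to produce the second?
It was flipped vertically (top ↔ bottom).

The navy diamond is in the top of the first image and the bottom of the second — shapes on opposite sides of the horizontal midline have swapped in a mirror flip.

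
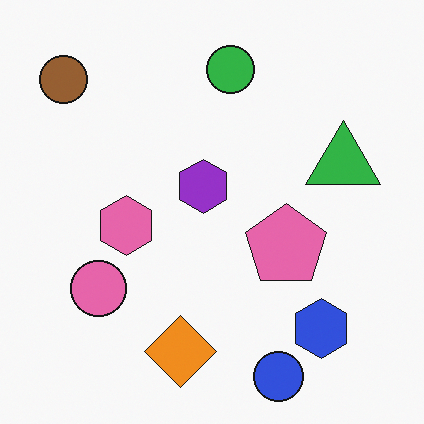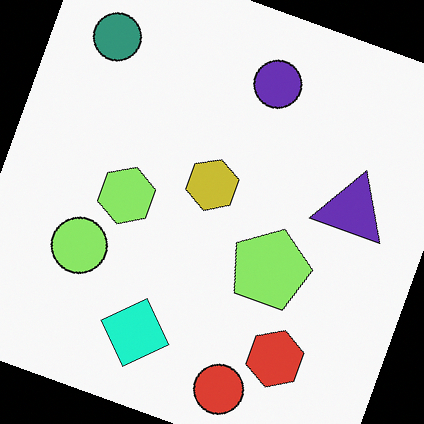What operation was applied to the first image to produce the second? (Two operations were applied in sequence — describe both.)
Hue-shifted noticeably, then rotated clockwise by a moderate amount.

Every shape's color has rotated by the same amount around the hue wheel — a uniform hue shift. Every shape is tilted by the same angle and the image corners show triangular fill wedges — a whole-image rotation by a non-right angle.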